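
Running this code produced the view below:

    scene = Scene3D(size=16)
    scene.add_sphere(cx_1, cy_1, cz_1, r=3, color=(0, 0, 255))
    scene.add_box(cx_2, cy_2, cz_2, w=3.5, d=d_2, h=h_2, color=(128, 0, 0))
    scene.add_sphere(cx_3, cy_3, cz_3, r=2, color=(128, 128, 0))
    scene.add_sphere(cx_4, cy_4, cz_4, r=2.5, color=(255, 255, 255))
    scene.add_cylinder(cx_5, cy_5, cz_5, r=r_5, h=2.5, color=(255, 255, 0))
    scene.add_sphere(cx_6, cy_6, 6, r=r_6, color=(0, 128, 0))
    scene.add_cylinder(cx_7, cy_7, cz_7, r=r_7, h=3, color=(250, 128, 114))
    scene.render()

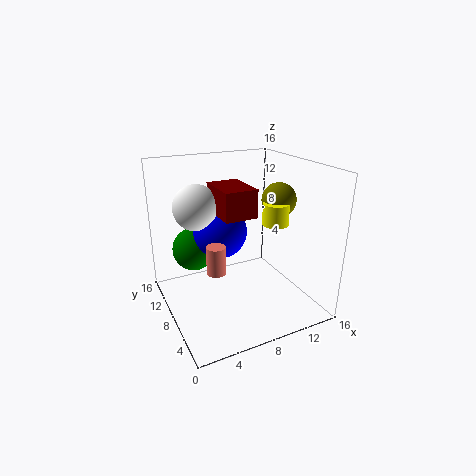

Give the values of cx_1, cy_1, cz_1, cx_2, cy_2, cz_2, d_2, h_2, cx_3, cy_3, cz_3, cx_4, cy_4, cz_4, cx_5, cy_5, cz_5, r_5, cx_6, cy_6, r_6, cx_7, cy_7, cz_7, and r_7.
cx_1 = 6.5
cy_1 = 9.5
cz_1 = 8.5
cx_2 = 5.5
cy_2 = 5.5
cz_2 = 11
d_2 = 5
h_2 = 3
cx_3 = 13.5
cy_3 = 8.5
cz_3 = 11.5
cx_4 = 4
cy_4 = 10
cz_4 = 11.5
cx_5 = 12.5
cy_5 = 7.5
cz_5 = 9
r_5 = 1.5
cx_6 = 4
cy_6 = 11.5
r_6 = 2.5
cx_7 = 4.5
cy_7 = 6
cz_7 = 5.5
r_7 = 1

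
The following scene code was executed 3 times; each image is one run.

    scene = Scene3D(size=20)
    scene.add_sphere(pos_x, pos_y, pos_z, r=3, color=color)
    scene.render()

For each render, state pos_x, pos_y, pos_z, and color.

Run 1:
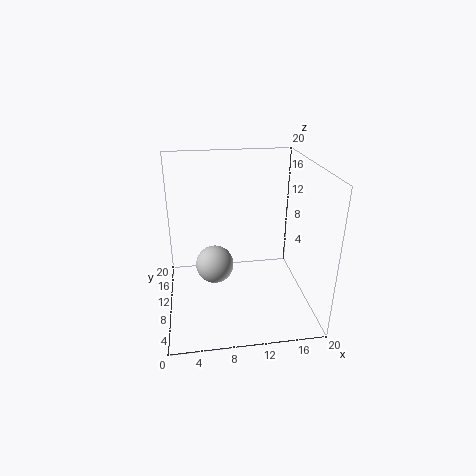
pos_x = 7, pos_y = 15, pos_z = 3, color = 'lightgray'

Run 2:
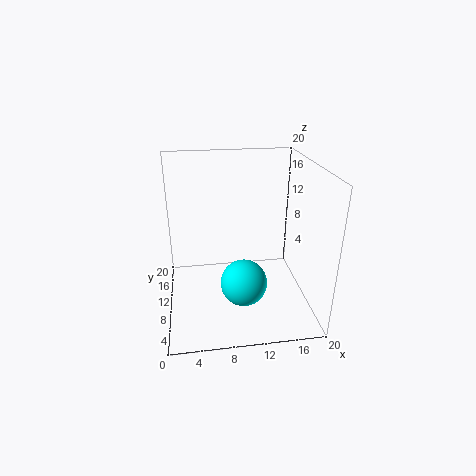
pos_x = 10, pos_y = 5, pos_z = 6, color = 'cyan'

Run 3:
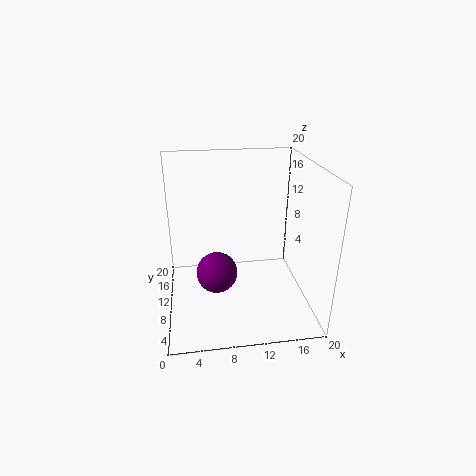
pos_x = 7, pos_y = 11, pos_z = 4, color = 'purple'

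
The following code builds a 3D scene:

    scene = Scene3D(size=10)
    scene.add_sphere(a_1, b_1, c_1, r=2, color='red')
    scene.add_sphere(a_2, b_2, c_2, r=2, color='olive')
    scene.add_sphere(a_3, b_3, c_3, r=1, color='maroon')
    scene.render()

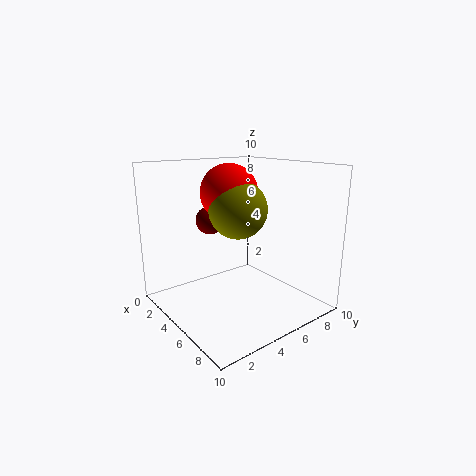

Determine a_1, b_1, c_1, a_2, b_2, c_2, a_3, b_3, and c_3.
a_1 = 4, b_1 = 5, c_1 = 8, a_2 = 5, b_2 = 5, c_2 = 7, a_3 = 3, b_3 = 4, c_3 = 6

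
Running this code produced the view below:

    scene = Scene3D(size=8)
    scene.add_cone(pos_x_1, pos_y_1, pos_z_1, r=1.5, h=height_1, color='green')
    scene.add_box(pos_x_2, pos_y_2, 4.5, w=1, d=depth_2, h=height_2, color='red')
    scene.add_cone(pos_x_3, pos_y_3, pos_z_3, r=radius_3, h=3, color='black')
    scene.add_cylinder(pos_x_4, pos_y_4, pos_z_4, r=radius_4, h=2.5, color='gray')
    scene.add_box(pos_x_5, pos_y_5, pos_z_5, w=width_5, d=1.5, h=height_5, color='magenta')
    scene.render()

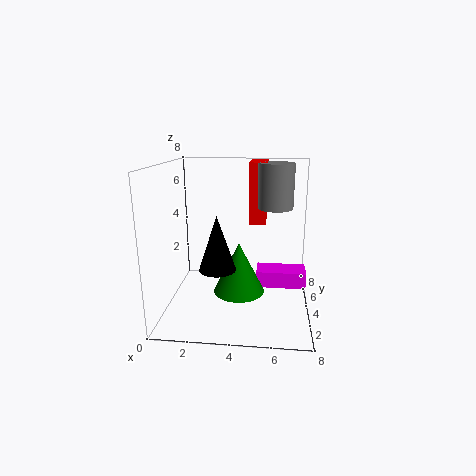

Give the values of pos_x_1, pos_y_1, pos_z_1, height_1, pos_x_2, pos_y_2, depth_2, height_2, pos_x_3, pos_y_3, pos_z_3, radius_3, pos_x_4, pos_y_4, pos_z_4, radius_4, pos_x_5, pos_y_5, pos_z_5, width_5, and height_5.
pos_x_1 = 4
pos_y_1 = 4.5
pos_z_1 = 0.5
height_1 = 3
pos_x_2 = 4.5
pos_y_2 = 5
depth_2 = 2.5
height_2 = 3.5
pos_x_3 = 3
pos_y_3 = 3
pos_z_3 = 2.5
radius_3 = 1
pos_x_4 = 6
pos_y_4 = 5
pos_z_4 = 5.5
radius_4 = 1
pos_x_5 = 5
pos_y_5 = 5
pos_z_5 = 0.5
width_5 = 3
height_5 = 1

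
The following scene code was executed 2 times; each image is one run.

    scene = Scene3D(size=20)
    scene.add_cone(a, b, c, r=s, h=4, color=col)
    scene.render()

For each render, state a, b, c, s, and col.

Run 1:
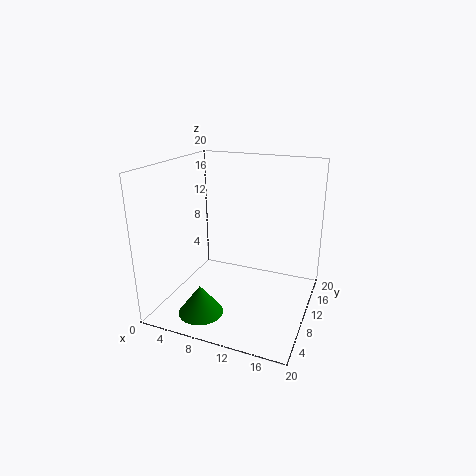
a = 7
b = 4
c = 1
s = 3
col = 'green'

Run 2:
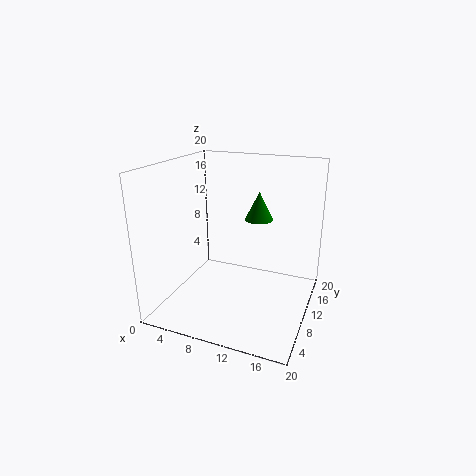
a = 12
b = 13
c = 12
s = 2
col = 'green'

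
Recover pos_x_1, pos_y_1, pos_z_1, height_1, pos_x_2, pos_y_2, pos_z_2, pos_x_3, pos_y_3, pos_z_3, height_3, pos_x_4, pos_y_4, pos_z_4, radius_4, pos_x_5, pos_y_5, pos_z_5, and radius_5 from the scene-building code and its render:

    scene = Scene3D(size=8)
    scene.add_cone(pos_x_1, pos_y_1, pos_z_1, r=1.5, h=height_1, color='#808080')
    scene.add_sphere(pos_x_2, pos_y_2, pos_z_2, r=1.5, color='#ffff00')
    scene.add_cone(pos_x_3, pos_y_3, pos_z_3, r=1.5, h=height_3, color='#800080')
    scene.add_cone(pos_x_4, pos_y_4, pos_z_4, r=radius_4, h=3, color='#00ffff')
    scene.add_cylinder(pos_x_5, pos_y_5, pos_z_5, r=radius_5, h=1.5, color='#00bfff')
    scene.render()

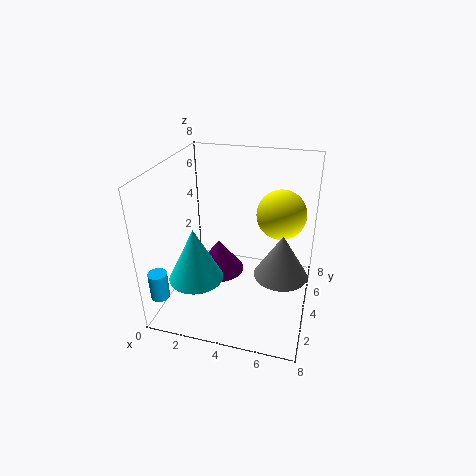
pos_x_1 = 6.5; pos_y_1 = 4; pos_z_1 = 2; height_1 = 2.5; pos_x_2 = 6; pos_y_2 = 6.5; pos_z_2 = 4.5; pos_x_3 = 2.5; pos_y_3 = 5; pos_z_3 = 1; height_3 = 2; pos_x_4 = 2; pos_y_4 = 2.5; pos_z_4 = 2; radius_4 = 1.5; pos_x_5 = 0.5; pos_y_5 = 1; pos_z_5 = 1.5; radius_5 = 0.5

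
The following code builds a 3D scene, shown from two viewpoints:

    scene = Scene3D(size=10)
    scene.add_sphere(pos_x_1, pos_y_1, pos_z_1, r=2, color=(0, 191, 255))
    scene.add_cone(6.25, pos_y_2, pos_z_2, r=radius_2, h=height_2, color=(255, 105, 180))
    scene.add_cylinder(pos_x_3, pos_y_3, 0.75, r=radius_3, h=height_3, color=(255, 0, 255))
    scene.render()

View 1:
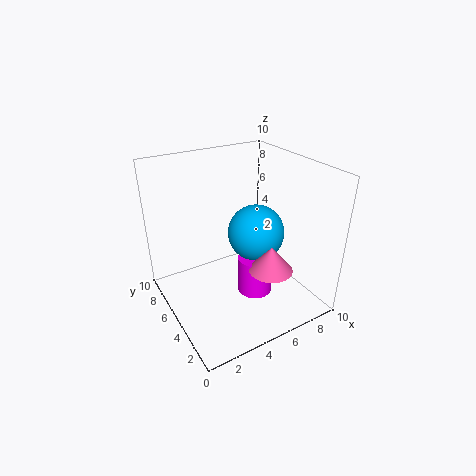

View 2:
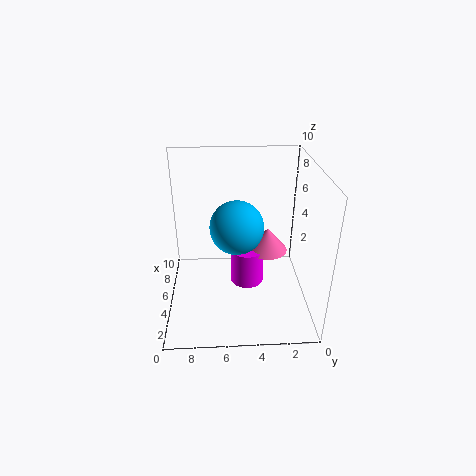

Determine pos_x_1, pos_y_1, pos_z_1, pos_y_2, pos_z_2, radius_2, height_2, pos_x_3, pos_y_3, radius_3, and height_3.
pos_x_1 = 6.5
pos_y_1 = 5
pos_z_1 = 5
pos_y_2 = 2.75
pos_z_2 = 3.25
radius_2 = 1.5
height_2 = 1.75
pos_x_3 = 6
pos_y_3 = 4.25
radius_3 = 1.25
height_3 = 2.75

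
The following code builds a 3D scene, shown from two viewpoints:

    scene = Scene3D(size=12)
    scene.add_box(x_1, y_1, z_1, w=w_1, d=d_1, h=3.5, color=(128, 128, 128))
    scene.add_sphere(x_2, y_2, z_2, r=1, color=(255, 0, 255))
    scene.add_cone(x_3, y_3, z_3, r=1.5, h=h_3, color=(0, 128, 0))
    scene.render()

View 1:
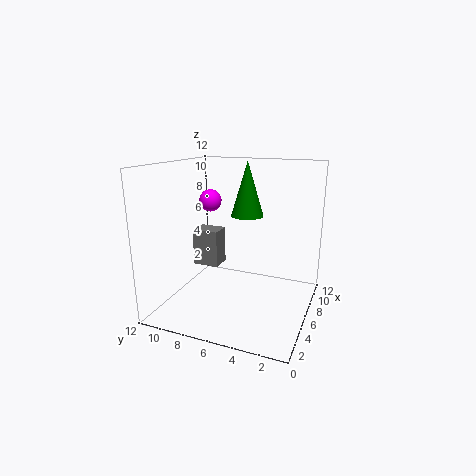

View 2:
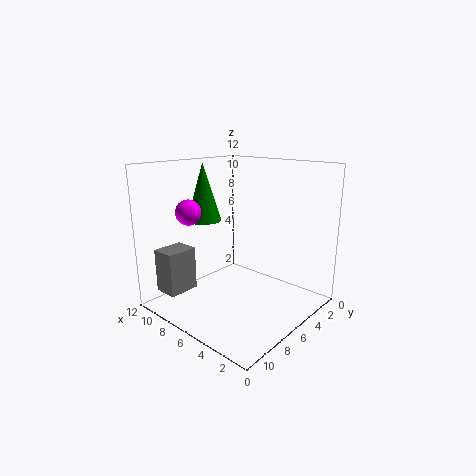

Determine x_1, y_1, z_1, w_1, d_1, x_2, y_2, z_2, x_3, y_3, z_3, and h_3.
x_1 = 8; y_1 = 9; z_1 = 2; w_1 = 2; d_1 = 2.5; x_2 = 8; y_2 = 9.5; z_2 = 8.5; x_3 = 9.5; y_3 = 6.5; z_3 = 7; h_3 = 5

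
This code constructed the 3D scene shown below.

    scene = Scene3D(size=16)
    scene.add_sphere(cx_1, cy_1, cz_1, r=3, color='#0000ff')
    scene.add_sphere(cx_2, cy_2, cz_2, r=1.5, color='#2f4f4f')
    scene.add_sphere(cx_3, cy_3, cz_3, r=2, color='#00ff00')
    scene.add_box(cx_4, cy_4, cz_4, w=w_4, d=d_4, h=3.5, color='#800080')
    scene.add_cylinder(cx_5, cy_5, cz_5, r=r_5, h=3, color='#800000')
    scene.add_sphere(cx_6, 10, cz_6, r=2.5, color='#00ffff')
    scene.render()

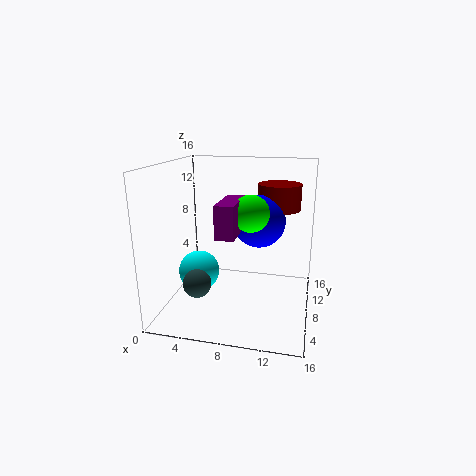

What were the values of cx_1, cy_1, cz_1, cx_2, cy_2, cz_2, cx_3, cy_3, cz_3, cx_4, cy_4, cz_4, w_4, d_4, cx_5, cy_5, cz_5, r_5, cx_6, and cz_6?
cx_1 = 10, cy_1 = 10, cz_1 = 9.5, cx_2 = 4.5, cy_2 = 4, cz_2 = 4, cx_3 = 9.5, cy_3 = 7.5, cz_3 = 11, cx_4 = 6.5, cy_4 = 4, cz_4 = 9, w_4 = 2, d_4 = 5.5, cx_5 = 12, cy_5 = 12, cz_5 = 10.5, r_5 = 2.5, cx_6 = 2.5, cz_6 = 2.5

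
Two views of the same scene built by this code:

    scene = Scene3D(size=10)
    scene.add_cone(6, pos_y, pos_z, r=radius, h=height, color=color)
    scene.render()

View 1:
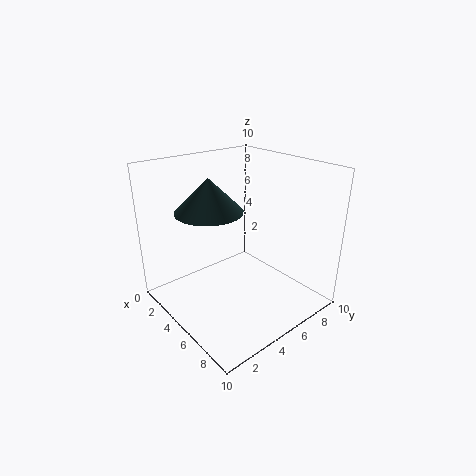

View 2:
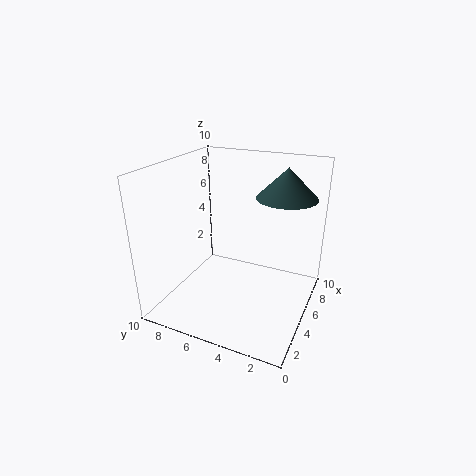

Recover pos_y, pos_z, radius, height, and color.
pos_y = 2
pos_z = 8
radius = 2
height = 2
color = 'darkslategray'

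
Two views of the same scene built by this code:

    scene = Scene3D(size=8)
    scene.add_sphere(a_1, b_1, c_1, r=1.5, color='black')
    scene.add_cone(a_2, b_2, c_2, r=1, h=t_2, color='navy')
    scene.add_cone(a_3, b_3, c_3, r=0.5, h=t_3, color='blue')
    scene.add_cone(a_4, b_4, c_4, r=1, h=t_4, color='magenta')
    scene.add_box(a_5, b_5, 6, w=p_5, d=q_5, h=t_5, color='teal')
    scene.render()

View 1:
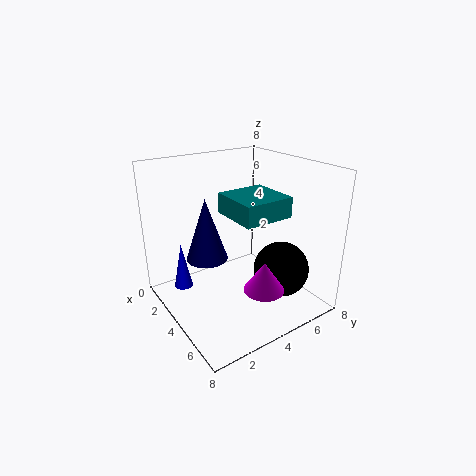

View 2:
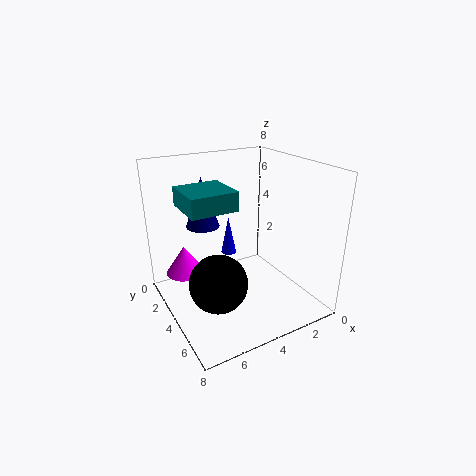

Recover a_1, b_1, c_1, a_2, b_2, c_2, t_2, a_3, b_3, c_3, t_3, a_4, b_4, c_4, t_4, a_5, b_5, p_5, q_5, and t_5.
a_1 = 6
b_1 = 5.5
c_1 = 2.5
a_2 = 5
b_2 = 1.5
c_2 = 4
t_2 = 3
a_3 = 3
b_3 = 1
c_3 = 1.5
t_3 = 2.5
a_4 = 7
b_4 = 3.5
c_4 = 2.5
t_4 = 1.5
a_5 = 4.5
b_5 = 2.5
p_5 = 2.5
q_5 = 2.5
t_5 = 1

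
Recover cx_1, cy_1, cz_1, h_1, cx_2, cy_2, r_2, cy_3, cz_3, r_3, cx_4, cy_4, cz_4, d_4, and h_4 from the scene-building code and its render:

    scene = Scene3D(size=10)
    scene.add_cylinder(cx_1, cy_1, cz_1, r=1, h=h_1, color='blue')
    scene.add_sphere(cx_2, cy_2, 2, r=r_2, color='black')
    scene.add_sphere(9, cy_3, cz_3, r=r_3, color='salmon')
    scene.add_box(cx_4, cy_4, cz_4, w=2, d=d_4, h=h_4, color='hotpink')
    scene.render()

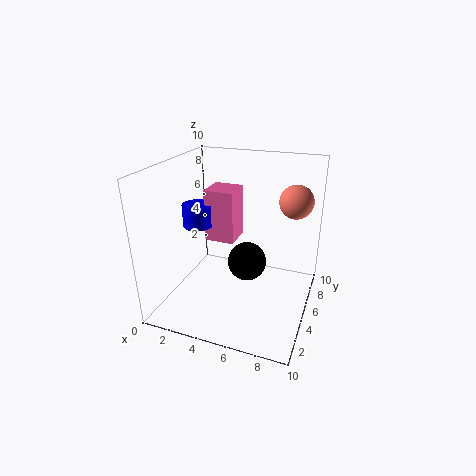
cx_1 = 2.5; cy_1 = 4; cz_1 = 6; h_1 = 1.5; cx_2 = 5; cy_2 = 7; r_2 = 1.5; cy_3 = 4; cz_3 = 8.5; r_3 = 1; cx_4 = 3; cy_4 = 4; cz_4 = 5; d_4 = 2; h_4 = 3.5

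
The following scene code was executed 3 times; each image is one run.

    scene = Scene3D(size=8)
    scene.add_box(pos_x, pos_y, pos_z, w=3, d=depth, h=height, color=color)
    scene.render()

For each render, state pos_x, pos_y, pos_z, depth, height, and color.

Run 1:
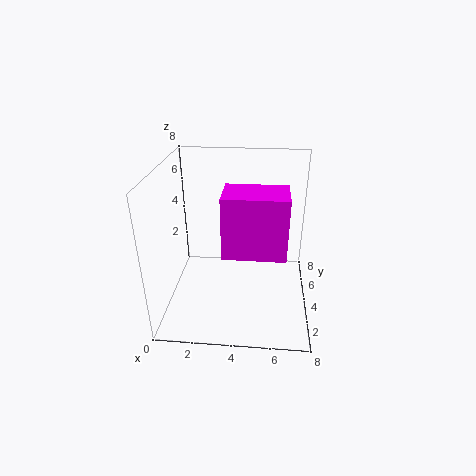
pos_x = 3.5; pos_y = 1; pos_z = 4.5; depth = 2; height = 3; color = 'magenta'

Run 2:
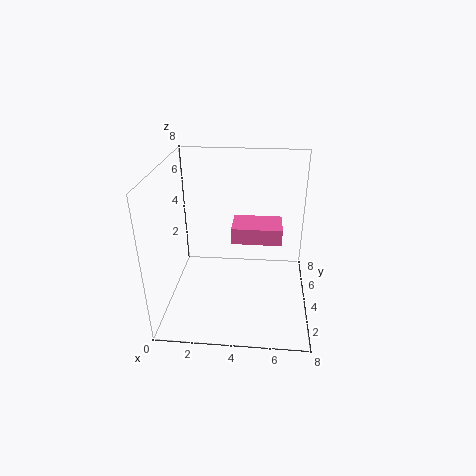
pos_x = 3.5; pos_y = 5; pos_z = 3; depth = 2; height = 1; color = 'hotpink'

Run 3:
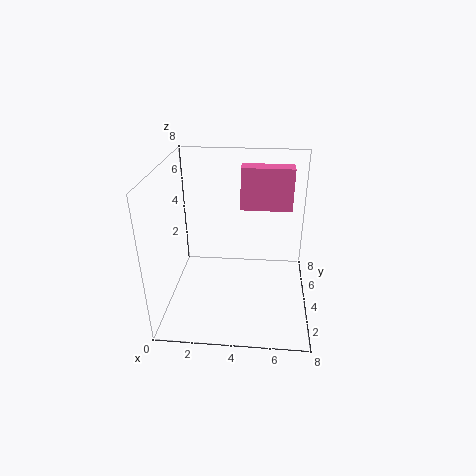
pos_x = 4; pos_y = 5.5; pos_z = 5; depth = 1; height = 2.5; color = 'hotpink'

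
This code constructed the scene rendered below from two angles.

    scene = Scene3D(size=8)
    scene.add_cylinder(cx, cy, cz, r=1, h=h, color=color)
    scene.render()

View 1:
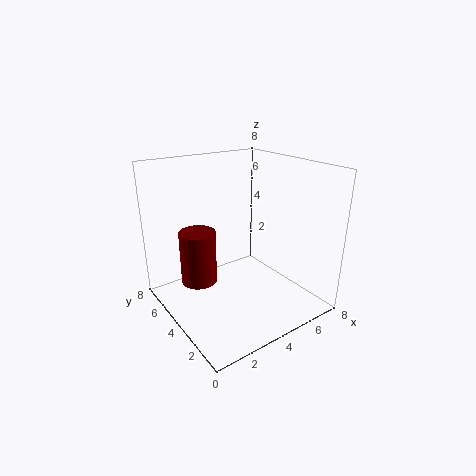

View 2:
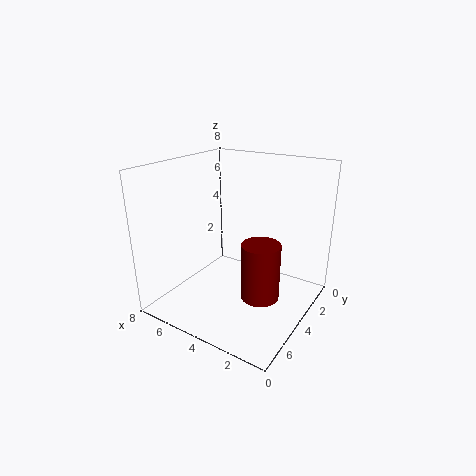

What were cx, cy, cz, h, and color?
cx = 2; cy = 5; cz = 1.5; h = 3; color = 'maroon'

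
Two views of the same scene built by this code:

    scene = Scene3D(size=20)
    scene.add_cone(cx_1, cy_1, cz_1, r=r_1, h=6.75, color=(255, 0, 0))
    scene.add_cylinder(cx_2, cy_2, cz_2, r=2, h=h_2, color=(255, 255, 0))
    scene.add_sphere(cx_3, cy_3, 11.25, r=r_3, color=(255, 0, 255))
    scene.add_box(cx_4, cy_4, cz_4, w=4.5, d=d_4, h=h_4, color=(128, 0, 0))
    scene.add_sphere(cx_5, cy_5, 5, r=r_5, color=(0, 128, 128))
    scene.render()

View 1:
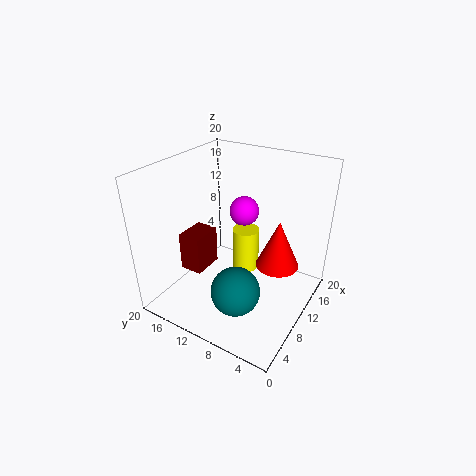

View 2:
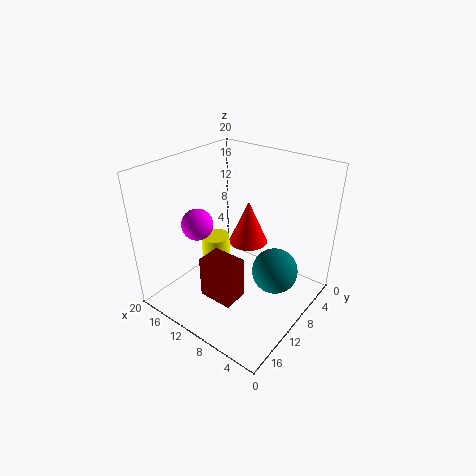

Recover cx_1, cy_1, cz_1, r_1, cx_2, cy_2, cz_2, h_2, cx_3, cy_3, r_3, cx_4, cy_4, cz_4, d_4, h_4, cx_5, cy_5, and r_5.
cx_1 = 12
cy_1 = 4.75
cz_1 = 6.25
r_1 = 3
cx_2 = 13.5
cy_2 = 10.75
cz_2 = 3
h_2 = 6.5
cx_3 = 15.5
cy_3 = 12.25
r_3 = 2.25
cx_4 = 6
cy_4 = 14
cz_4 = 4.75
d_4 = 3.25
h_4 = 5.5
cx_5 = 5.25
cy_5 = 7.5
r_5 = 3.25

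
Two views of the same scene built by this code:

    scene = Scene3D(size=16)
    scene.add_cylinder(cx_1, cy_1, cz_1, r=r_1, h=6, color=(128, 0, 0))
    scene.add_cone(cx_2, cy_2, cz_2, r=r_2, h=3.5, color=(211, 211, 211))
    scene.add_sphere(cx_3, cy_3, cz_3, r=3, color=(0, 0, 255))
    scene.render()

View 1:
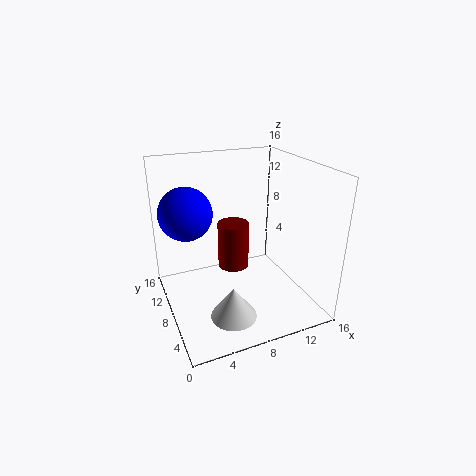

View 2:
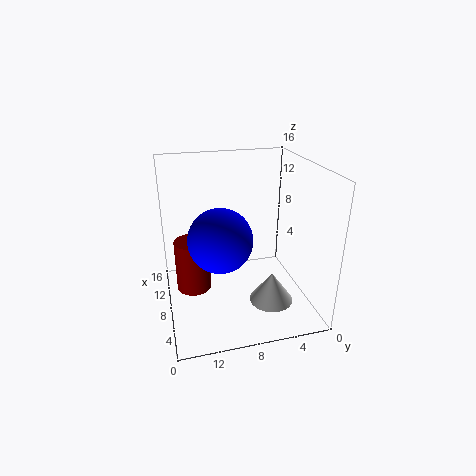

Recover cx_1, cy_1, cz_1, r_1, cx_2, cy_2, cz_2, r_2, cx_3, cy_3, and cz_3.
cx_1 = 9.5; cy_1 = 13; cz_1 = 1.5; r_1 = 2; cx_2 = 6; cy_2 = 4.5; cz_2 = 0.5; r_2 = 2.5; cx_3 = 3; cy_3 = 11; cz_3 = 10.5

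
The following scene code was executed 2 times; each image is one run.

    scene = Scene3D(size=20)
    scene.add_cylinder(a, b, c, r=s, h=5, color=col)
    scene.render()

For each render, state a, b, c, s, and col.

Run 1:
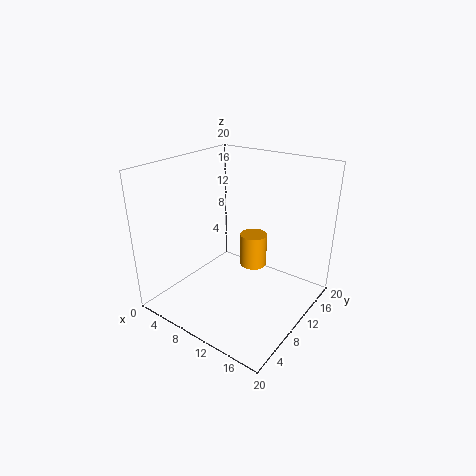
a = 10, b = 14, c = 4, s = 2, col = 'orange'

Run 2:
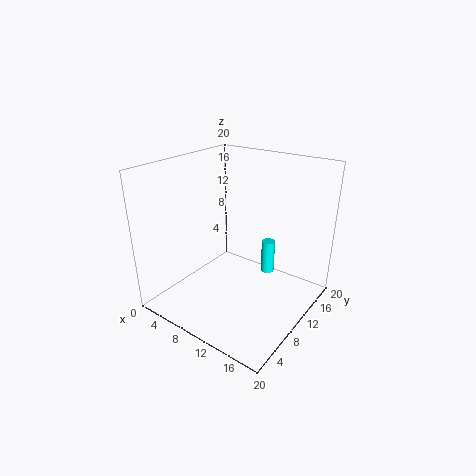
a = 12, b = 15, c = 3, s = 1, col = 'cyan'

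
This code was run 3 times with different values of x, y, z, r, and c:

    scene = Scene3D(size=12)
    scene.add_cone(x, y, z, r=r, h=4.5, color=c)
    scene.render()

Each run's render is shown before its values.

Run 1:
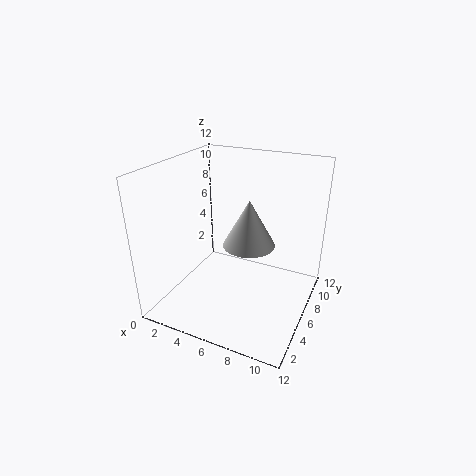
x = 5.5, y = 9.5, z = 3.5, r = 2.5, c = 'lightgray'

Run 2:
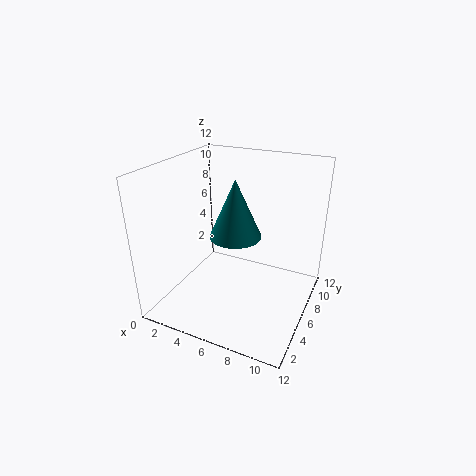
x = 6.5, y = 4.5, z = 7, r = 2, c = 'teal'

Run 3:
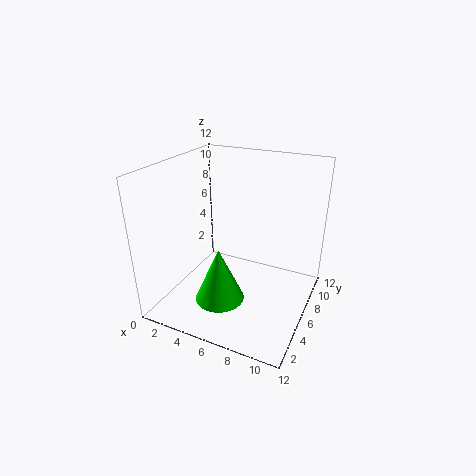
x = 5.5, y = 3.5, z = 1.5, r = 2, c = 'lime'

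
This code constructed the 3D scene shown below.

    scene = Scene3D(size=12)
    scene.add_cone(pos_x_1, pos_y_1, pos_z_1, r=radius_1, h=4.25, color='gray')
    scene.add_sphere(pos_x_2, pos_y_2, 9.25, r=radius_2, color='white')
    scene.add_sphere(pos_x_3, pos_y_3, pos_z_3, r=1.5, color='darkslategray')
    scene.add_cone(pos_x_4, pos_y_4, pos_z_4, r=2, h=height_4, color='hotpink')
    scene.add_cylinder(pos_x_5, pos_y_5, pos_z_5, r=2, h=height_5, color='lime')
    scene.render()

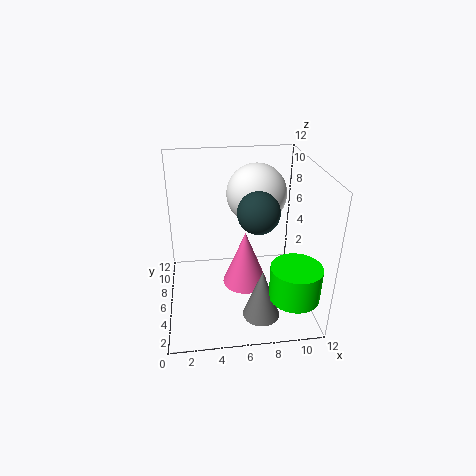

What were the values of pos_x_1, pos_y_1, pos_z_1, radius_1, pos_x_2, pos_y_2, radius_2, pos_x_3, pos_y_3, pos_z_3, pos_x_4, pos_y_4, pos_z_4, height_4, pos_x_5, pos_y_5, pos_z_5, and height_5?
pos_x_1 = 7.5; pos_y_1 = 2.75; pos_z_1 = 0.5; radius_1 = 1.5; pos_x_2 = 7.75; pos_y_2 = 7.5; radius_2 = 2.5; pos_x_3 = 7; pos_y_3 = 2.75; pos_z_3 = 9.75; pos_x_4 = 6.75; pos_y_4 = 6.75; pos_z_4 = 1; height_4 = 5; pos_x_5 = 10; pos_y_5 = 2.25; pos_z_5 = 2.5; height_5 = 2.75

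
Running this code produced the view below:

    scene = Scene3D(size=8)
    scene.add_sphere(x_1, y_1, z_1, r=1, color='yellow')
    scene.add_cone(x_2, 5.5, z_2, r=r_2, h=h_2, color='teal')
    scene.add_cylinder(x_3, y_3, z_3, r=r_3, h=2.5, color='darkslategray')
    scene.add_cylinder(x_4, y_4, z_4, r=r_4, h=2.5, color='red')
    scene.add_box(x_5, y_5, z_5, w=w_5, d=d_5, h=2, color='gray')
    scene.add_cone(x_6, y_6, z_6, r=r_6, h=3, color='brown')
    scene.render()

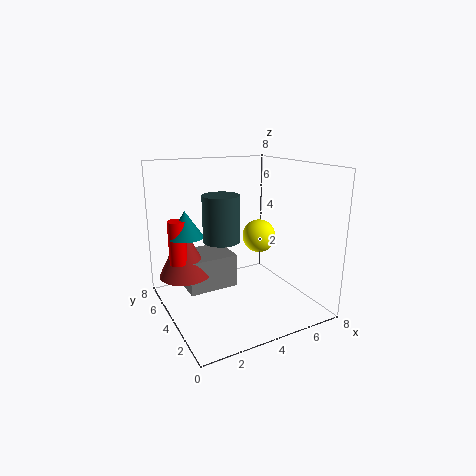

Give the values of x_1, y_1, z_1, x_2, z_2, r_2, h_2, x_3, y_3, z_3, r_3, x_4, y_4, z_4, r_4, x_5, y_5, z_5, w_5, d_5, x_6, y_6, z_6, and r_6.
x_1 = 6; y_1 = 5; z_1 = 3.5; x_2 = 1.5; z_2 = 4; r_2 = 1; h_2 = 1.5; x_3 = 3; y_3 = 4; z_3 = 4; r_3 = 1; x_4 = 1; y_4 = 5.5; z_4 = 2.5; r_4 = 0.5; x_5 = 1.5; y_5 = 5; z_5 = 0.5; w_5 = 3; d_5 = 2.5; x_6 = 1.5; y_6 = 6; z_6 = 1.5; r_6 = 1.5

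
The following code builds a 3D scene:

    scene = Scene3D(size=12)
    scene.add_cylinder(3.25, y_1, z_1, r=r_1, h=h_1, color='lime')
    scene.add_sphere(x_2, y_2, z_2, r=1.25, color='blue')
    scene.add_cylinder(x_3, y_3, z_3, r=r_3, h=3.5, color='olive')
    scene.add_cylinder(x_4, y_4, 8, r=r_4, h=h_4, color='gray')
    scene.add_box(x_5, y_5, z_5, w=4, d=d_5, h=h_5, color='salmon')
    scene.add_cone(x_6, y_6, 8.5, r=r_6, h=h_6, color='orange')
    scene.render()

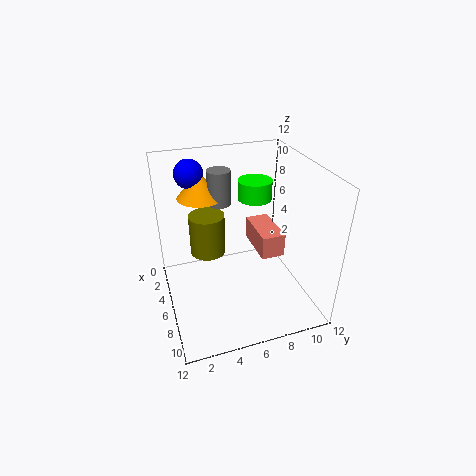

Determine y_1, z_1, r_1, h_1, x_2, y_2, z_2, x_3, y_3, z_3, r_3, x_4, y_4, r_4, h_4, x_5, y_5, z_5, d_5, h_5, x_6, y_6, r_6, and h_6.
y_1 = 8.5
z_1 = 8
r_1 = 1.5
h_1 = 1.75
x_2 = 2
y_2 = 3
z_2 = 10.5
x_3 = 4.5
y_3 = 3.75
z_3 = 4.25
r_3 = 1.5
x_4 = 3.25
y_4 = 5.25
r_4 = 1
h_4 = 3
x_5 = 3.25
y_5 = 7.75
z_5 = 4.25
d_5 = 2
h_5 = 2
x_6 = 2.5
y_6 = 3.75
r_6 = 2
h_6 = 2.25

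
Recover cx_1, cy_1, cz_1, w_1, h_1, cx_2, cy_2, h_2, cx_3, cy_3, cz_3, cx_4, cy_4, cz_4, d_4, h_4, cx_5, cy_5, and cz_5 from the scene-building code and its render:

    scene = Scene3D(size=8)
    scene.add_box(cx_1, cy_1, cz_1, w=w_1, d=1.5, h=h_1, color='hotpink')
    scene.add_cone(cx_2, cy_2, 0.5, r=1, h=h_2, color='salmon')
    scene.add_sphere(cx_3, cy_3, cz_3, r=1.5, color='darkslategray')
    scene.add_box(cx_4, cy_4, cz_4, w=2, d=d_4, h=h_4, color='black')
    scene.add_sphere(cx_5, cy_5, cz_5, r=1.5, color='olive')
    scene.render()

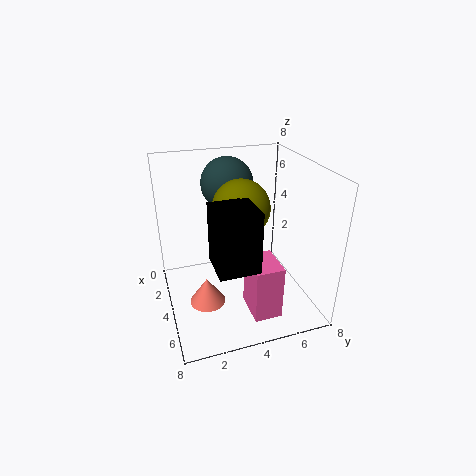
cx_1 = 5, cy_1 = 4, cz_1 = 0.5, w_1 = 2, h_1 = 3, cx_2 = 4.5, cy_2 = 2, h_2 = 1.5, cx_3 = 2, cy_3 = 4, cz_3 = 6.5, cx_4 = 5.5, cy_4 = 2, cz_4 = 4, d_4 = 2, h_4 = 3, cx_5 = 4.5, cy_5 = 4, cz_5 = 6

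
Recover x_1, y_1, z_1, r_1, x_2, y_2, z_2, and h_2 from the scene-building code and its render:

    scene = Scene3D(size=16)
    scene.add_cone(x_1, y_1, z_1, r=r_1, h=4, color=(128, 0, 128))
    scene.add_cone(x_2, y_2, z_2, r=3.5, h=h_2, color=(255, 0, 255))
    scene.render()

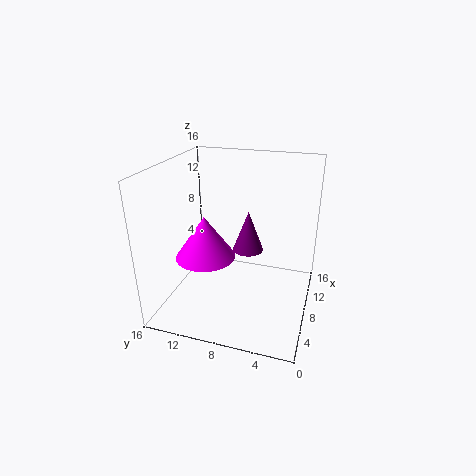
x_1 = 5; y_1 = 6; z_1 = 8.5; r_1 = 1.5; x_2 = 8; y_2 = 12; z_2 = 5; h_2 = 5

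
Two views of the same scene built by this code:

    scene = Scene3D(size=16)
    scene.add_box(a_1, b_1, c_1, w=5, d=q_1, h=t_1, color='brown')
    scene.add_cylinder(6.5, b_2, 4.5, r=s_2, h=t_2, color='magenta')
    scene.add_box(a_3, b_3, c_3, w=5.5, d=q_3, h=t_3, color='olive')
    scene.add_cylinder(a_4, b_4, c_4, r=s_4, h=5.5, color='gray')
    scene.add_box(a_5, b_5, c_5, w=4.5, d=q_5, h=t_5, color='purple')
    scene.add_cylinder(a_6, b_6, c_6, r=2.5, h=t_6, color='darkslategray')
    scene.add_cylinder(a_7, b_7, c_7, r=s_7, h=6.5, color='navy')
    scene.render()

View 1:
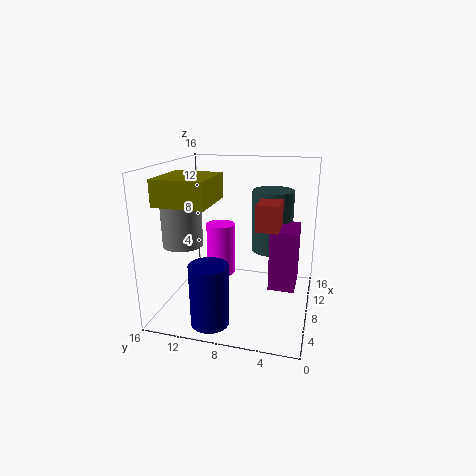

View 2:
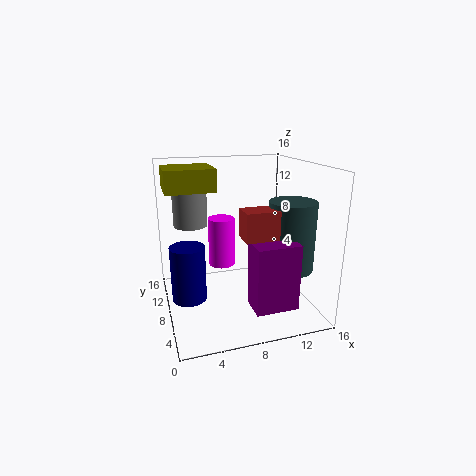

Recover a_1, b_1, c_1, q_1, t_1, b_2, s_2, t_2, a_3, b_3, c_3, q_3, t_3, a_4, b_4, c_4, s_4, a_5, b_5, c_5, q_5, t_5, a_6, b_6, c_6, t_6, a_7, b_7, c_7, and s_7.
a_1 = 7.5
b_1 = 3.5
c_1 = 9
q_1 = 2.5
t_1 = 3
b_2 = 9.5
s_2 = 1.5
t_2 = 5.5
a_3 = 0.5
b_3 = 9
c_3 = 13
q_3 = 5
t_3 = 2.5
a_4 = 3.5
b_4 = 12.5
c_4 = 8.5
s_4 = 2
a_5 = 8
b_5 = 1.5
c_5 = 2
q_5 = 3
t_5 = 7
a_6 = 13
b_6 = 5
c_6 = 5
t_6 = 7.5
a_7 = 2.5
b_7 = 9.5
c_7 = 0.5
s_7 = 2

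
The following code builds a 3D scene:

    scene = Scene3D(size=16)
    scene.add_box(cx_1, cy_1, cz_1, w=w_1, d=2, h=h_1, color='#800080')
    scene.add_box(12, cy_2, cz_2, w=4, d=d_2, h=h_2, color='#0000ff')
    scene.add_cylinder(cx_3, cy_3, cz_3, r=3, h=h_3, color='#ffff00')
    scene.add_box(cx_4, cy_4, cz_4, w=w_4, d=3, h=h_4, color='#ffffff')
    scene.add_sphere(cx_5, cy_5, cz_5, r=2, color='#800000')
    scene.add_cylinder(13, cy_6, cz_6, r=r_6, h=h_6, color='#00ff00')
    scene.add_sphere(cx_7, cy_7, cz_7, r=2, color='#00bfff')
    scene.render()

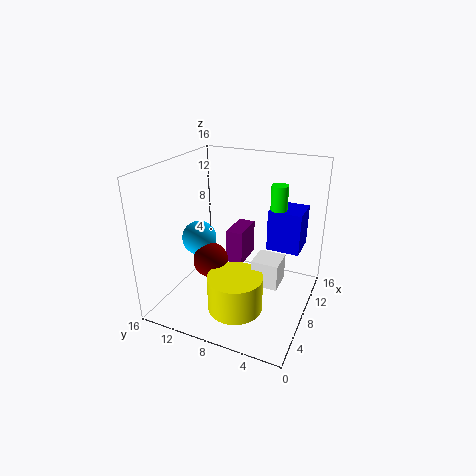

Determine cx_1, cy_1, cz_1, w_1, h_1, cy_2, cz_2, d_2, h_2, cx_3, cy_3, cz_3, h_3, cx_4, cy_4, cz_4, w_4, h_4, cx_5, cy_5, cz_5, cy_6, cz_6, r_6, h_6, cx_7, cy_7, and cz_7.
cx_1 = 9
cy_1 = 8
cz_1 = 4
w_1 = 4
h_1 = 4
cy_2 = 2
cz_2 = 5
d_2 = 4
h_2 = 5
cx_3 = 5
cy_3 = 7
cz_3 = 1
h_3 = 4
cx_4 = 7
cy_4 = 3
cz_4 = 3
w_4 = 3
h_4 = 3
cx_5 = 7
cy_5 = 11
cz_5 = 5
cy_6 = 5
cz_6 = 5
r_6 = 1
h_6 = 8
cx_7 = 8
cy_7 = 13
cz_7 = 7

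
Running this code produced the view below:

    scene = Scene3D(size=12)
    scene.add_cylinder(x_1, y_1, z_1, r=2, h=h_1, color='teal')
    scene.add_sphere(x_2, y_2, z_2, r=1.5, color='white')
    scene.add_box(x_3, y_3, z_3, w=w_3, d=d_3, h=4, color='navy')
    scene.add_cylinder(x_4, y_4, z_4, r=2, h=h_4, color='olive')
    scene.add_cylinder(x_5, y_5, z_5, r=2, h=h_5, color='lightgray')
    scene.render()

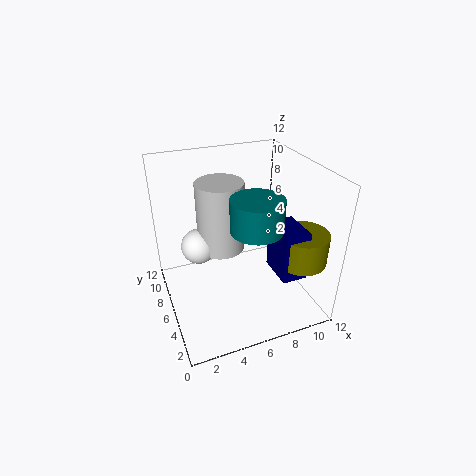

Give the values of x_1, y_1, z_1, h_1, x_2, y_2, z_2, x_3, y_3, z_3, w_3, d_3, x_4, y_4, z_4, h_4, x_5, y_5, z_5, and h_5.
x_1 = 6.5, y_1 = 3.5, z_1 = 8, h_1 = 2.5, x_2 = 3, y_2 = 7.5, z_2 = 5, x_3 = 8, y_3 = 1.5, z_3 = 4, w_3 = 2, d_3 = 3, x_4 = 10, y_4 = 2.5, z_4 = 5, h_4 = 2.5, x_5 = 5, y_5 = 7.5, z_5 = 4.5, h_5 = 6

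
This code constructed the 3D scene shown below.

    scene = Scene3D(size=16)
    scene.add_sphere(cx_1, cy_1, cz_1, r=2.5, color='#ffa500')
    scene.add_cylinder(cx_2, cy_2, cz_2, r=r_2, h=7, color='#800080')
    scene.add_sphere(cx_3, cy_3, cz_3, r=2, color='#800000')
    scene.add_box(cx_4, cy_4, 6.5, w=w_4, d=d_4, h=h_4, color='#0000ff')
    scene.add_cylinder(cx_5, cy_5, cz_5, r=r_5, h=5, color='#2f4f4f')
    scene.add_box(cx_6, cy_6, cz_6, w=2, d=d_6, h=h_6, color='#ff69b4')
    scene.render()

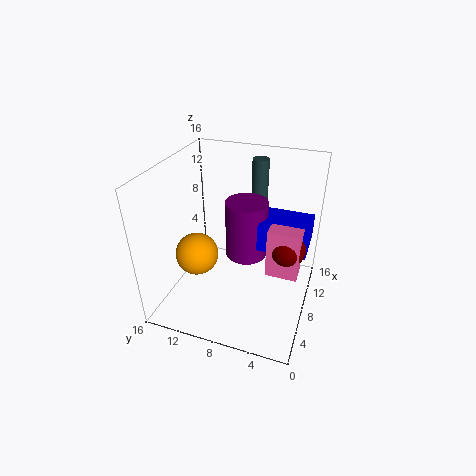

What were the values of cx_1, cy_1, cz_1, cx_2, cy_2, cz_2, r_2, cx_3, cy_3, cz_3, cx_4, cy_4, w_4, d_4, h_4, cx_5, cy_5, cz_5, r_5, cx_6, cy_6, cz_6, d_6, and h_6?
cx_1 = 7.5; cy_1 = 13; cz_1 = 5; cx_2 = 11; cy_2 = 8; cz_2 = 4; r_2 = 2.5; cx_3 = 8.5; cy_3 = 2.5; cz_3 = 7.5; cx_4 = 8.5; cy_4 = 0.5; w_4 = 5; d_4 = 5.5; h_4 = 3; cx_5 = 14.5; cy_5 = 7.5; cz_5 = 10; r_5 = 1; cx_6 = 7; cy_6 = 1; cz_6 = 4.5; d_6 = 3.5; h_6 = 5.5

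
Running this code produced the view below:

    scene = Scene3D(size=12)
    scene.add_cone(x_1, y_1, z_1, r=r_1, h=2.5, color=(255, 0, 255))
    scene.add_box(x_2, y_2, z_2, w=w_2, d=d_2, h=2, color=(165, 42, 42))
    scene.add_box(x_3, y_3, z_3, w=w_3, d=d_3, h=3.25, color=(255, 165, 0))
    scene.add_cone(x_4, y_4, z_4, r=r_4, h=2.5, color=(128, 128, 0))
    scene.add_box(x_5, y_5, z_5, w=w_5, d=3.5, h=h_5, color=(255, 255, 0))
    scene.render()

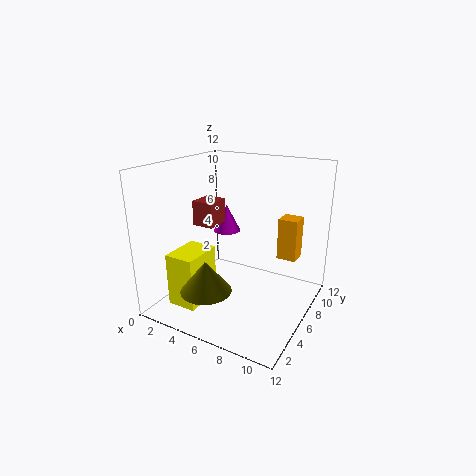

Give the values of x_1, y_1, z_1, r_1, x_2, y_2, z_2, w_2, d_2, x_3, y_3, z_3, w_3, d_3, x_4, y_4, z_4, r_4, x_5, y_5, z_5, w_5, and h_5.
x_1 = 3.25; y_1 = 8.75; z_1 = 5.25; r_1 = 1.25; x_2 = 3; y_2 = 4; z_2 = 7.25; w_2 = 1.75; d_2 = 2; x_3 = 9.5; y_3 = 6; z_3 = 5; w_3 = 1.5; d_3 = 1.5; x_4 = 5.25; y_4 = 2.25; z_4 = 2.75; r_4 = 2; x_5 = 1.5; y_5 = 2; z_5 = 0.5; w_5 = 2.5; h_5 = 4.5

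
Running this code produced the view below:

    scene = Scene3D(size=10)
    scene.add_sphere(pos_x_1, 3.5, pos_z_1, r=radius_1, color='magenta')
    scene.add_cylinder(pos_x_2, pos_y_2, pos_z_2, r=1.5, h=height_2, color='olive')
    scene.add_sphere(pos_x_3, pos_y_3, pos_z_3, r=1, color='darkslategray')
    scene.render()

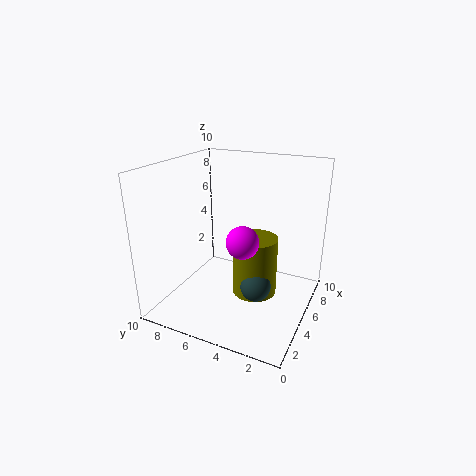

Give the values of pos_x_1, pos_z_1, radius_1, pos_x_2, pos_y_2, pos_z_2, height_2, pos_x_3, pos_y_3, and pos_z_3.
pos_x_1 = 2.5
pos_z_1 = 6
radius_1 = 1
pos_x_2 = 4.5
pos_y_2 = 3.5
pos_z_2 = 1.5
height_2 = 4
pos_x_3 = 3.5
pos_y_3 = 3
pos_z_3 = 2.5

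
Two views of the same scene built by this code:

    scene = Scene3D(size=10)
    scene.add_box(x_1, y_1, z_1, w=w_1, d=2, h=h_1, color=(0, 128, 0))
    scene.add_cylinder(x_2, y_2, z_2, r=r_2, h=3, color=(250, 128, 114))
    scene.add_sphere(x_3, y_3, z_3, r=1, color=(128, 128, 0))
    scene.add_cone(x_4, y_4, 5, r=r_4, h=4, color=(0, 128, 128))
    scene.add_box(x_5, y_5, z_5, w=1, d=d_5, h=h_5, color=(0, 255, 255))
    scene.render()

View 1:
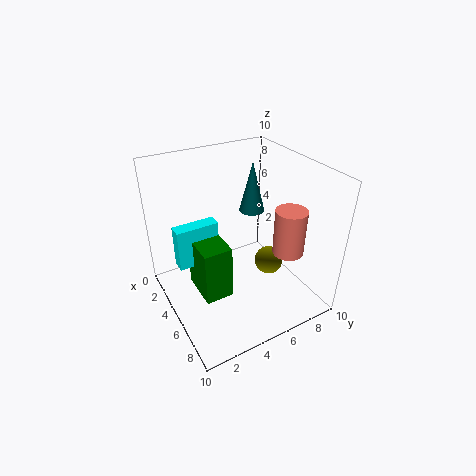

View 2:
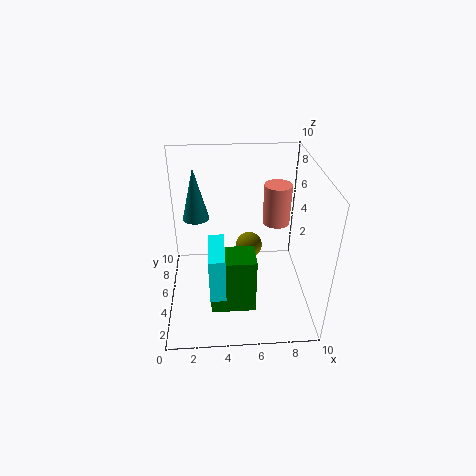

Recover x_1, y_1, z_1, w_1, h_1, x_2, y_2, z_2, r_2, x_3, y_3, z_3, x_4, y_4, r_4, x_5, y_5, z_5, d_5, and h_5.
x_1 = 3; y_1 = 2; z_1 = 1; w_1 = 3; h_1 = 4; x_2 = 8; y_2 = 7; z_2 = 5; r_2 = 1; x_3 = 6; y_3 = 7; z_3 = 3; x_4 = 2; y_4 = 8; r_4 = 1; x_5 = 3; y_5 = 1; z_5 = 3; d_5 = 3; h_5 = 3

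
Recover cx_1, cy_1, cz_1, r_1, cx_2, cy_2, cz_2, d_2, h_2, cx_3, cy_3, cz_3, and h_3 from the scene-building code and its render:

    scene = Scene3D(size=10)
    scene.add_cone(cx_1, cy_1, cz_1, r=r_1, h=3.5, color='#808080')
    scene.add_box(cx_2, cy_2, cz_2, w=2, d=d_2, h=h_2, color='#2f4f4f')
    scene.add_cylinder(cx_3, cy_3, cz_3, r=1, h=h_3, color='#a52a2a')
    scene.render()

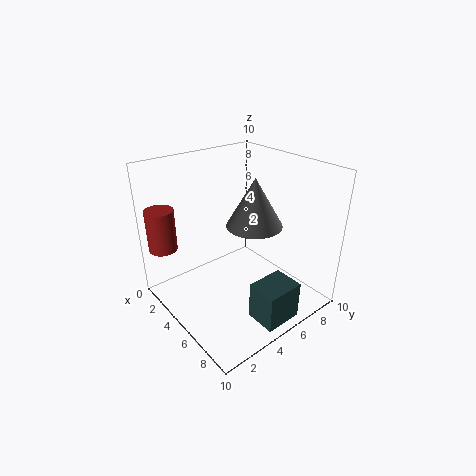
cx_1 = 5, cy_1 = 6.5, cz_1 = 5.5, r_1 = 2, cx_2 = 8, cy_2 = 3.5, cz_2 = 1, d_2 = 2.5, h_2 = 2.5, cx_3 = 1.5, cy_3 = 1, cz_3 = 4, h_3 = 3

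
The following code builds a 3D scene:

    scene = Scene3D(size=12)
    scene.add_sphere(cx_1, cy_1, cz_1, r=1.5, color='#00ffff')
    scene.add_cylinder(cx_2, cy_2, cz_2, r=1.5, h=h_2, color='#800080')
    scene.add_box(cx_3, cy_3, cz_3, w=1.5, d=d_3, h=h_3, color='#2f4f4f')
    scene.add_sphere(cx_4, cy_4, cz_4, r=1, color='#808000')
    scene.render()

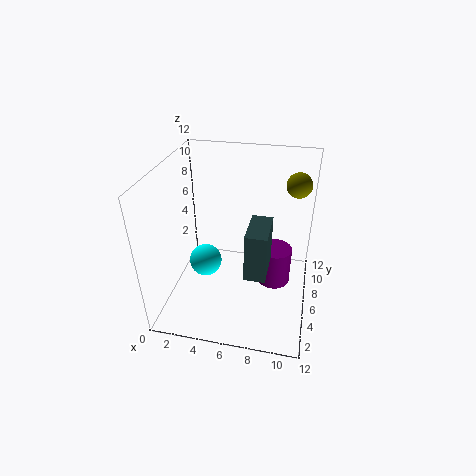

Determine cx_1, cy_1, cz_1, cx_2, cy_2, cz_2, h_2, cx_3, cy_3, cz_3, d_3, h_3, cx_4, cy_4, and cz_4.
cx_1 = 2.5; cy_1 = 7.5; cz_1 = 2; cx_2 = 9; cy_2 = 8; cz_2 = 0.5; h_2 = 3.5; cx_3 = 7.5; cy_3 = 1; cz_3 = 6; d_3 = 3; h_3 = 3.5; cx_4 = 10.5; cy_4 = 7.5; cz_4 = 10.5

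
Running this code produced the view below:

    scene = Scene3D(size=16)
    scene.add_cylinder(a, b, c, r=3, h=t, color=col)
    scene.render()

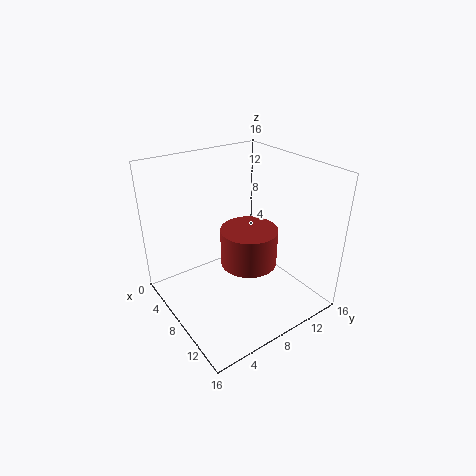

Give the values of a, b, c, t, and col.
a = 10, b = 8, c = 6, t = 4, col = 'brown'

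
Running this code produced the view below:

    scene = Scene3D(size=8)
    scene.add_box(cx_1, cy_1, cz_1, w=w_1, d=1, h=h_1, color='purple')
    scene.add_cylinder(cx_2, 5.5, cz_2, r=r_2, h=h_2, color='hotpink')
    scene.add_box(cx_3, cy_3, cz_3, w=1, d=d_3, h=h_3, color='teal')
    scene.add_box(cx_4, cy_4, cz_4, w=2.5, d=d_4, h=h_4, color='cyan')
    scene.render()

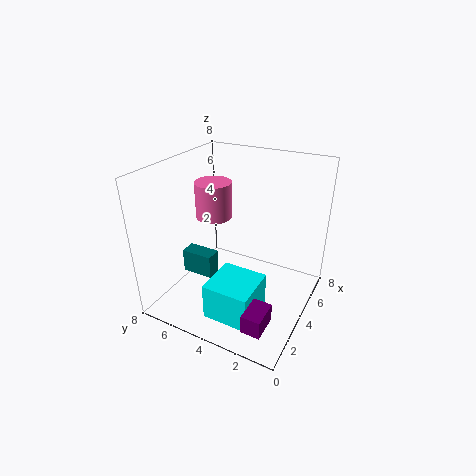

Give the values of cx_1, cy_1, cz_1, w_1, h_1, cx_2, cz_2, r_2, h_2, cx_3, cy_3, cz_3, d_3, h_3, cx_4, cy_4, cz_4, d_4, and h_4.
cx_1 = 0.5
cy_1 = 1
cz_1 = 1
w_1 = 1.5
h_1 = 1
cx_2 = 4
cz_2 = 5
r_2 = 1
h_2 = 2
cx_3 = 4
cy_3 = 6
cz_3 = 0.5
d_3 = 2
h_3 = 1.5
cx_4 = 1
cy_4 = 2
cz_4 = 0.5
d_4 = 2.5
h_4 = 2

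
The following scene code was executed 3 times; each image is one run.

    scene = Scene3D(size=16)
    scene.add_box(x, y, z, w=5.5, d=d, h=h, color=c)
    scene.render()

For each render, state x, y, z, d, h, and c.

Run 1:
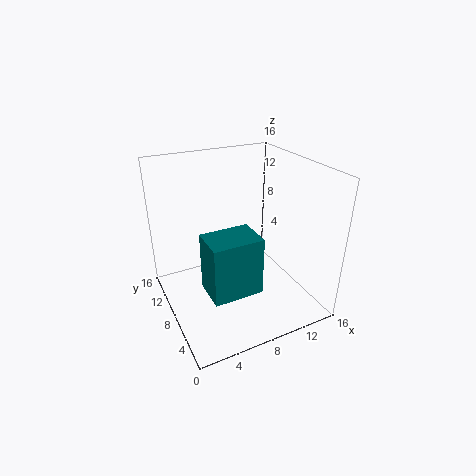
x = 3.5
y = 4
z = 3
d = 4
h = 6.5
c = 'teal'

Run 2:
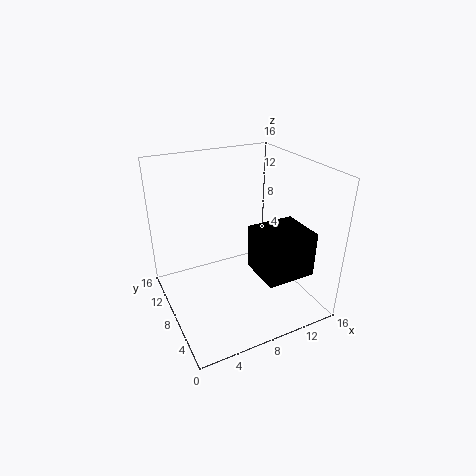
x = 9
y = 2.5
z = 4.5
d = 5
h = 5
c = 'black'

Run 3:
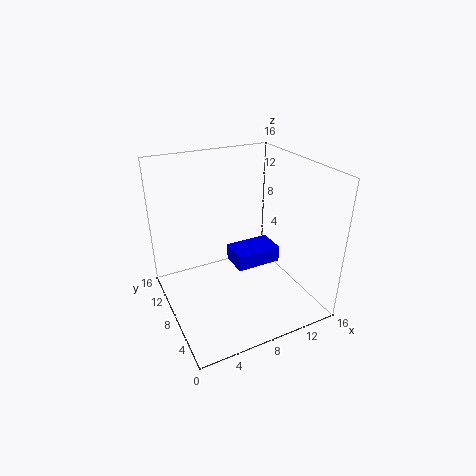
x = 8.5
y = 8.5
z = 3
d = 3.5
h = 2
c = 'blue'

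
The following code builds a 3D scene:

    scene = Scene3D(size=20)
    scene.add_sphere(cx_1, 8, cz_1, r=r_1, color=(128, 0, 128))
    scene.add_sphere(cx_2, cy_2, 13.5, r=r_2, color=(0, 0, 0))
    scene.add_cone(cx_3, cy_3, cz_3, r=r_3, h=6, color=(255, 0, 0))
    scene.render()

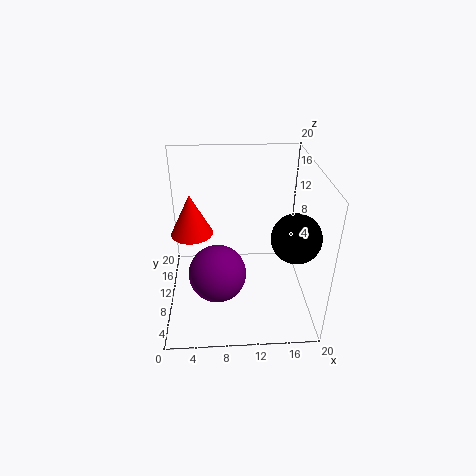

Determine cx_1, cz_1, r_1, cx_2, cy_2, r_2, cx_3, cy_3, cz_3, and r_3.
cx_1 = 7
cz_1 = 5.5
r_1 = 4
cx_2 = 16.5
cy_2 = 4
r_2 = 3
cx_3 = 3.5
cy_3 = 12.5
cz_3 = 9.5
r_3 = 3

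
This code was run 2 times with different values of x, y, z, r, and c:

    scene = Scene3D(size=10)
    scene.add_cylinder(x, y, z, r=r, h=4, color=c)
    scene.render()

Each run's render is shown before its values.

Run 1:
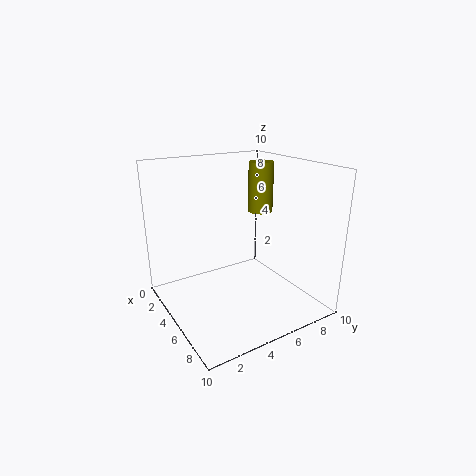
x = 2, y = 9, z = 5.5, r = 1, c = 'olive'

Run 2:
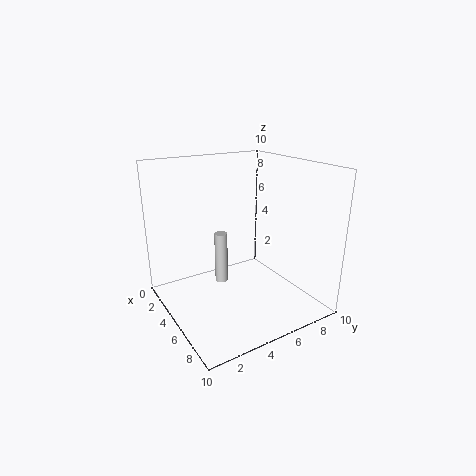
x = 2.5, y = 5, z = 0.5, r = 0.5, c = 'lightgray'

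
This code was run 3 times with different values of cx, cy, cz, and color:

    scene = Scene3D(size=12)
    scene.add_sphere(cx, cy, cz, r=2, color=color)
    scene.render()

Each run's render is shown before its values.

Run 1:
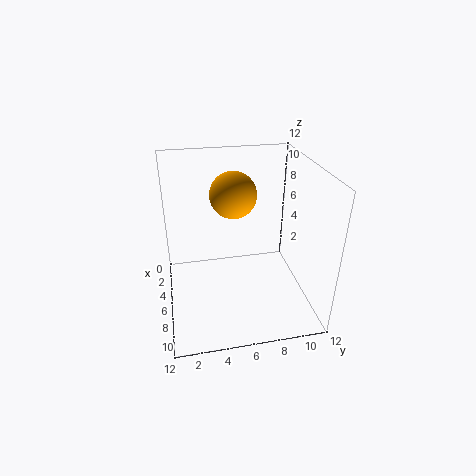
cx = 4; cy = 6; cz = 9; color = 'orange'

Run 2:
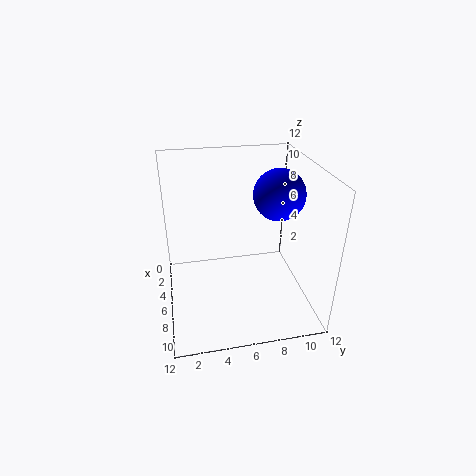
cx = 7; cy = 9; cz = 10; color = 'blue'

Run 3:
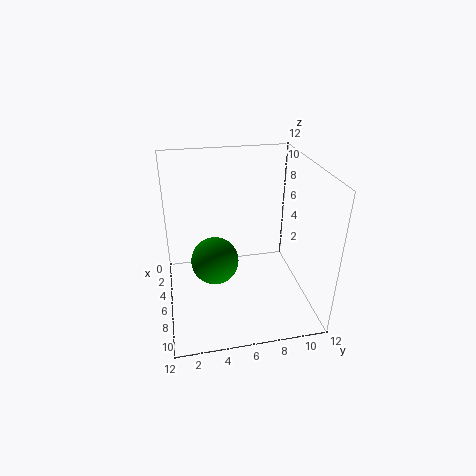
cx = 6; cy = 4; cz = 4; color = 'green'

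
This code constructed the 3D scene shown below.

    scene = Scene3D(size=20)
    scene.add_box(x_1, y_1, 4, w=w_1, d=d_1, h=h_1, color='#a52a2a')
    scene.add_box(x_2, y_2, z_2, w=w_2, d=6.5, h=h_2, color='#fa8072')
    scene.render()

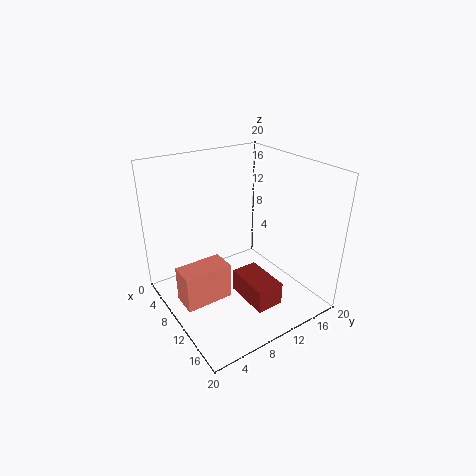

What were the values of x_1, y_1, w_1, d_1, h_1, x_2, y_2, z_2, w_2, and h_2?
x_1 = 12.5
y_1 = 7.5
w_1 = 6
d_1 = 3.5
h_1 = 3
x_2 = 8.5
y_2 = 1
z_2 = 2.5
w_2 = 3.5
h_2 = 5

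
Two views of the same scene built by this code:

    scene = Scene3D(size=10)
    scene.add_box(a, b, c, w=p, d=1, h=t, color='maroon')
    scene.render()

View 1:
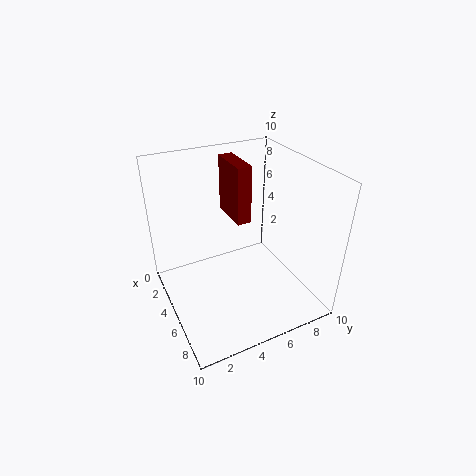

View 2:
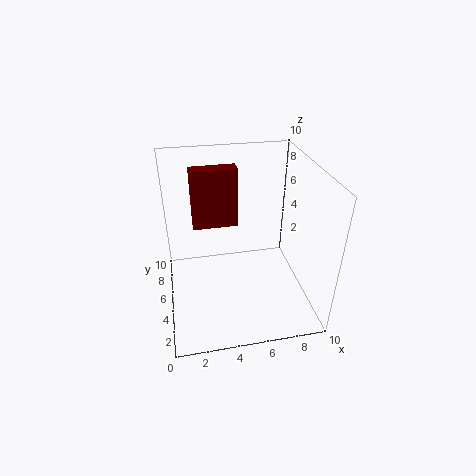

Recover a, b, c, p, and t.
a = 2, b = 5, c = 6, p = 3, t = 4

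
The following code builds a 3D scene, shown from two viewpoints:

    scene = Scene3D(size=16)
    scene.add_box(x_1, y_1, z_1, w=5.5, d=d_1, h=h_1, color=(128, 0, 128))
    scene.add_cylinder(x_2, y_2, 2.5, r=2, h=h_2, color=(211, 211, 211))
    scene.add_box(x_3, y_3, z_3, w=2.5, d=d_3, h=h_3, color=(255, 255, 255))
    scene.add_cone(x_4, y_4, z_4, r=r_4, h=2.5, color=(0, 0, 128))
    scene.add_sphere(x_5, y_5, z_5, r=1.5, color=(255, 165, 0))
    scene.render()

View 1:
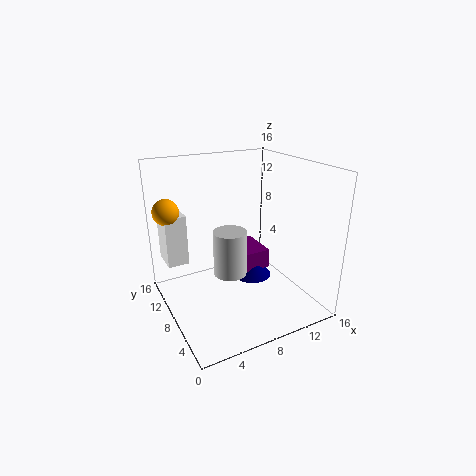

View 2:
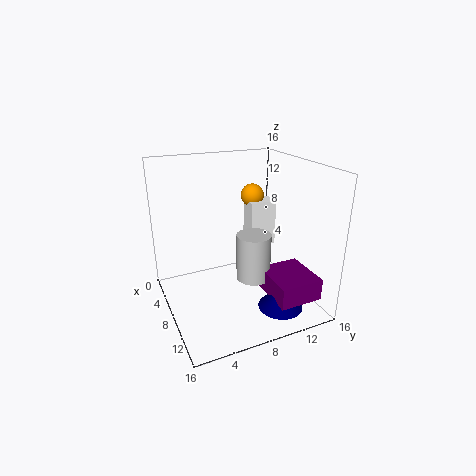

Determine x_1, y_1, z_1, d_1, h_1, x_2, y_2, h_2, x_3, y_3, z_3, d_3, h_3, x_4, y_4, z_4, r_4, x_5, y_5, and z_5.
x_1 = 8.5, y_1 = 10.5, z_1 = 1.5, d_1 = 5, h_1 = 2.5, x_2 = 8, y_2 = 10, h_2 = 5.5, x_3 = 1, y_3 = 12, z_3 = 4, d_3 = 3.5, h_3 = 6, x_4 = 12, y_4 = 11.5, z_4 = 0.5, r_4 = 2.5, x_5 = 1.5, y_5 = 13, z_5 = 10.5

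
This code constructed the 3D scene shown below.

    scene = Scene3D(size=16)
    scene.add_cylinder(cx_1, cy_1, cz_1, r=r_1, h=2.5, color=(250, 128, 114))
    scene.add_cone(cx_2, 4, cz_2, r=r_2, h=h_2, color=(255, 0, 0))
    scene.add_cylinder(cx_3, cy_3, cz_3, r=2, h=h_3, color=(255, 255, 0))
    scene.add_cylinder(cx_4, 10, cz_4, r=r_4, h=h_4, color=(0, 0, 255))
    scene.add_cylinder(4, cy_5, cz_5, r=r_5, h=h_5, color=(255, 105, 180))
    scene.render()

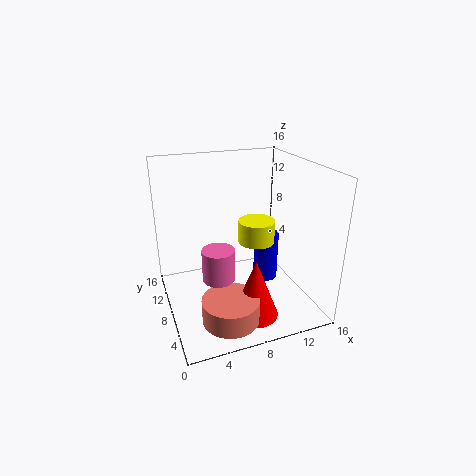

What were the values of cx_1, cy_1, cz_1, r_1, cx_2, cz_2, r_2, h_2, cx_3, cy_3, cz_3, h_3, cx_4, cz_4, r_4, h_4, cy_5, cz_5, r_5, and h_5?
cx_1 = 5.5; cy_1 = 3.5; cz_1 = 1; r_1 = 3; cx_2 = 8.5; cz_2 = 0.5; r_2 = 2.5; h_2 = 6.5; cx_3 = 10; cy_3 = 7.5; cz_3 = 7.5; h_3 = 2.5; cx_4 = 12.5; cz_4 = 1; r_4 = 1.5; h_4 = 6; cy_5 = 2.5; cz_5 = 7; r_5 = 1.5; h_5 = 3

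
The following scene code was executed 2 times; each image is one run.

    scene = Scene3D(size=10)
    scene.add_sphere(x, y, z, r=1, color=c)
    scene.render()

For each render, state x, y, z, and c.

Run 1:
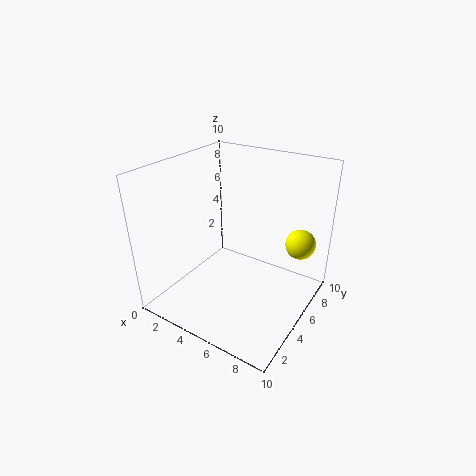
x = 9; y = 6.5; z = 5; c = 'yellow'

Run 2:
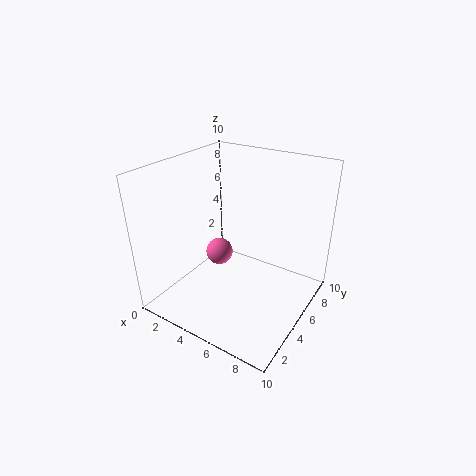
x = 3; y = 5.5; z = 3; c = 'hotpink'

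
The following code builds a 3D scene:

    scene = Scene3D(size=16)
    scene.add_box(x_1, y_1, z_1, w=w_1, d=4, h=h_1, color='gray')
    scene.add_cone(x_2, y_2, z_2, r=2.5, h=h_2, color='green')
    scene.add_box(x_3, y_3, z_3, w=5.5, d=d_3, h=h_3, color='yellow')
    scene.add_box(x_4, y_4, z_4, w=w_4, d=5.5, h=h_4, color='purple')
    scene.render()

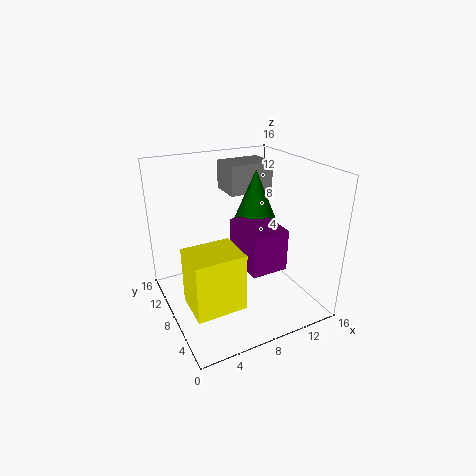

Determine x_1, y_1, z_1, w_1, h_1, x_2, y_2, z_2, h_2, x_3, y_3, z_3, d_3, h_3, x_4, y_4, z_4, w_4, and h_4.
x_1 = 9; y_1 = 11.5; z_1 = 11.5; w_1 = 5.5; h_1 = 3.5; x_2 = 11; y_2 = 9.5; z_2 = 9; h_2 = 6; x_3 = 1.5; y_3 = 4; z_3 = 1.5; d_3 = 4.5; h_3 = 6.5; x_4 = 7.5; y_4 = 3.5; z_4 = 5.5; w_4 = 4; h_4 = 4.5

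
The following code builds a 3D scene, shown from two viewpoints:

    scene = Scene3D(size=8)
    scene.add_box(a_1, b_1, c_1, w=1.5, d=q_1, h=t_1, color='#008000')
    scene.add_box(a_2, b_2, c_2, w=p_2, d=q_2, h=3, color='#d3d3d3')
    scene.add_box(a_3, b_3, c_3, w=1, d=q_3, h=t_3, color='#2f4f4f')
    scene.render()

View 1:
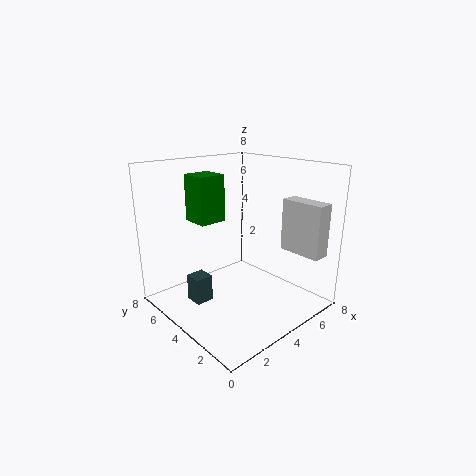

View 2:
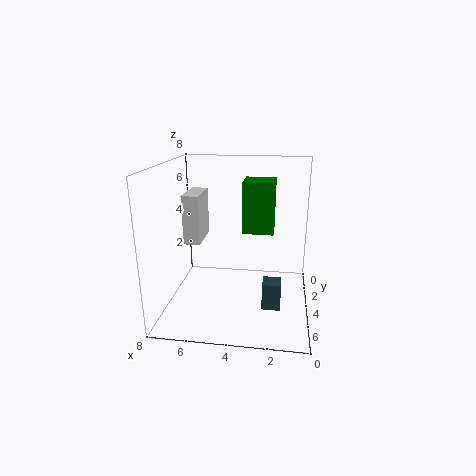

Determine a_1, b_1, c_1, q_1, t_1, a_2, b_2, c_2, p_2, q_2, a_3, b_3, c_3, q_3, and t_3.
a_1 = 2, b_1 = 4.5, c_1 = 5, q_1 = 1.5, t_1 = 2.5, a_2 = 6.5, b_2 = 0.5, c_2 = 3, p_2 = 1, q_2 = 2.5, a_3 = 1.5, b_3 = 4.5, c_3 = 0.5, q_3 = 1, t_3 = 1.5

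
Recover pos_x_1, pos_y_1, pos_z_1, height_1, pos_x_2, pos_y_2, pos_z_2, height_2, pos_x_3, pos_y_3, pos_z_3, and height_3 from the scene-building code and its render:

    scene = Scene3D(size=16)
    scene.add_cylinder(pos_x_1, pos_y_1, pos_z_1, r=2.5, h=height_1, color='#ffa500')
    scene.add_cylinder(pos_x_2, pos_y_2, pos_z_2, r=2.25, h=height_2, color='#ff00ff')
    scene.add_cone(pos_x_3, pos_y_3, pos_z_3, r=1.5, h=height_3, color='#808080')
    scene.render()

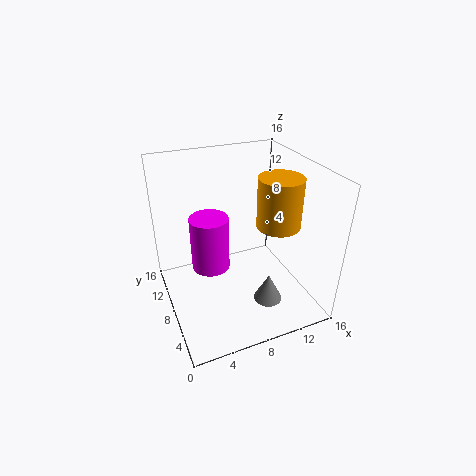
pos_x_1 = 12.75
pos_y_1 = 7.5
pos_z_1 = 8.75
height_1 = 5.75
pos_x_2 = 5.5
pos_y_2 = 10.5
pos_z_2 = 3.25
height_2 = 6.5
pos_x_3 = 9.5
pos_y_3 = 3.25
pos_z_3 = 2.75
height_3 = 3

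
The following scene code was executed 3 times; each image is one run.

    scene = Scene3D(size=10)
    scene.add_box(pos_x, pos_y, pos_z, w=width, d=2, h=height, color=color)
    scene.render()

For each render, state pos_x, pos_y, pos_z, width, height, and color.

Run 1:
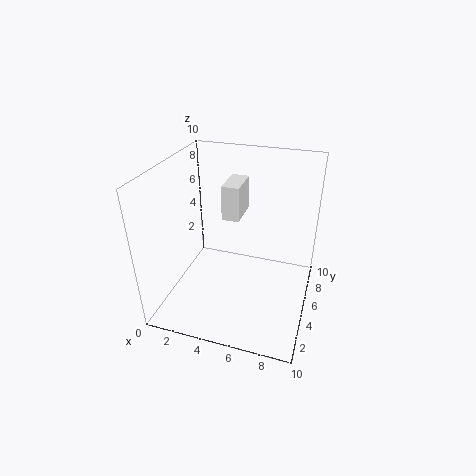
pos_x = 5, pos_y = 2, pos_z = 8, width = 1, height = 2, color = 'white'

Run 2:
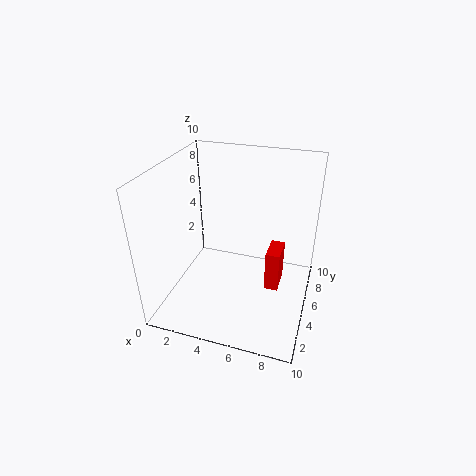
pos_x = 7, pos_y = 5, pos_z = 1, width = 1, height = 3, color = 'red'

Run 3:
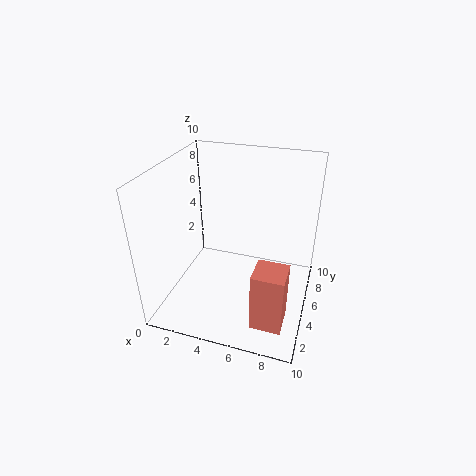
pos_x = 7, pos_y = 1, pos_z = 1, width = 2, height = 4, color = 'salmon'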